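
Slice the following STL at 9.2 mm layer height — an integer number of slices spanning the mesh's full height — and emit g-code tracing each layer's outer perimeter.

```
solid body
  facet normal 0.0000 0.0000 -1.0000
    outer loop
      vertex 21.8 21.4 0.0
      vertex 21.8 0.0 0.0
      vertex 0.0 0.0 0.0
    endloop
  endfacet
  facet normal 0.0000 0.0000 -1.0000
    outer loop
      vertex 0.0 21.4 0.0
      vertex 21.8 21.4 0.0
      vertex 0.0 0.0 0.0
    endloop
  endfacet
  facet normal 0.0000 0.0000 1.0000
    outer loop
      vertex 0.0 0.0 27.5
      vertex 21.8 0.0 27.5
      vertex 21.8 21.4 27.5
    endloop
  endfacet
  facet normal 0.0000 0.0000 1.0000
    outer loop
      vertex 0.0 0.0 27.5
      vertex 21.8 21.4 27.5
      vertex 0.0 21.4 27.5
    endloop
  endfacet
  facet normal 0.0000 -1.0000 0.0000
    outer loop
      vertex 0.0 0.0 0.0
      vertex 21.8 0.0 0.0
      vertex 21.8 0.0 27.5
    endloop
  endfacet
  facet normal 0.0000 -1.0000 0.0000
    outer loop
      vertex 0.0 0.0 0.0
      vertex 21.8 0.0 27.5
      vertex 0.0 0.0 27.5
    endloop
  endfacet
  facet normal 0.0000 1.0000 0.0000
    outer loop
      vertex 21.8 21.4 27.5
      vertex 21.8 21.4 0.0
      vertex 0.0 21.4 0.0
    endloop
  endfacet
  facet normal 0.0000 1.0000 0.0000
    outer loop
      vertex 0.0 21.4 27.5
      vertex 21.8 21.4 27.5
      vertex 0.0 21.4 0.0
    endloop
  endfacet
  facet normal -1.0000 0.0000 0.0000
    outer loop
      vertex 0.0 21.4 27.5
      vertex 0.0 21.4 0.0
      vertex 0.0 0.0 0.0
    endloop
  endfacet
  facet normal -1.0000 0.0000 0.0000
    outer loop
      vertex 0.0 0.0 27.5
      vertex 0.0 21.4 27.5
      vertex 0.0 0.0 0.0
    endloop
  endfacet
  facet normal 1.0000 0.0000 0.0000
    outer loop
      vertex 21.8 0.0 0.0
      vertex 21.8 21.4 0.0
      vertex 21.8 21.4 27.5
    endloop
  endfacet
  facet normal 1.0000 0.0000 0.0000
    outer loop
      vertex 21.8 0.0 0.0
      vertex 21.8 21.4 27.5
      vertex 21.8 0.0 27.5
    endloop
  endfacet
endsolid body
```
; perimeter-only toolpath
G21 ; units = mm
G90 ; absolute positioning
G28 ; home
; layer 1
G0 Z9.2
G0 X0.0 Y0.0
G1 X21.8 Y0.0
G1 X21.8 Y21.4
G1 X0.0 Y21.4
G1 X0.0 Y0.0
; layer 2
G0 Z18.3
G0 X0.0 Y0.0
G1 X21.8 Y0.0
G1 X21.8 Y21.4
G1 X0.0 Y21.4
G1 X0.0 Y0.0
; layer 3
G0 Z27.5
G0 X0.0 Y0.0
G1 X21.8 Y0.0
G1 X21.8 Y21.4
G1 X0.0 Y21.4
G1 X0.0 Y0.0
M2 ; end

The solid is a rectangular box, roughly 21.8 × 21.4 mm footprint and 27.5 mm tall. Slicing at Δz = 9.2 mm — 3 equal slices spanning the solid's height, so layer i sits at z = i·h/3 — gives 3 non-empty perimeters. Each is a 4-segment closed polygon; G0 lifts to the layer z and rapids to the start vertex, then G1 traces the edges.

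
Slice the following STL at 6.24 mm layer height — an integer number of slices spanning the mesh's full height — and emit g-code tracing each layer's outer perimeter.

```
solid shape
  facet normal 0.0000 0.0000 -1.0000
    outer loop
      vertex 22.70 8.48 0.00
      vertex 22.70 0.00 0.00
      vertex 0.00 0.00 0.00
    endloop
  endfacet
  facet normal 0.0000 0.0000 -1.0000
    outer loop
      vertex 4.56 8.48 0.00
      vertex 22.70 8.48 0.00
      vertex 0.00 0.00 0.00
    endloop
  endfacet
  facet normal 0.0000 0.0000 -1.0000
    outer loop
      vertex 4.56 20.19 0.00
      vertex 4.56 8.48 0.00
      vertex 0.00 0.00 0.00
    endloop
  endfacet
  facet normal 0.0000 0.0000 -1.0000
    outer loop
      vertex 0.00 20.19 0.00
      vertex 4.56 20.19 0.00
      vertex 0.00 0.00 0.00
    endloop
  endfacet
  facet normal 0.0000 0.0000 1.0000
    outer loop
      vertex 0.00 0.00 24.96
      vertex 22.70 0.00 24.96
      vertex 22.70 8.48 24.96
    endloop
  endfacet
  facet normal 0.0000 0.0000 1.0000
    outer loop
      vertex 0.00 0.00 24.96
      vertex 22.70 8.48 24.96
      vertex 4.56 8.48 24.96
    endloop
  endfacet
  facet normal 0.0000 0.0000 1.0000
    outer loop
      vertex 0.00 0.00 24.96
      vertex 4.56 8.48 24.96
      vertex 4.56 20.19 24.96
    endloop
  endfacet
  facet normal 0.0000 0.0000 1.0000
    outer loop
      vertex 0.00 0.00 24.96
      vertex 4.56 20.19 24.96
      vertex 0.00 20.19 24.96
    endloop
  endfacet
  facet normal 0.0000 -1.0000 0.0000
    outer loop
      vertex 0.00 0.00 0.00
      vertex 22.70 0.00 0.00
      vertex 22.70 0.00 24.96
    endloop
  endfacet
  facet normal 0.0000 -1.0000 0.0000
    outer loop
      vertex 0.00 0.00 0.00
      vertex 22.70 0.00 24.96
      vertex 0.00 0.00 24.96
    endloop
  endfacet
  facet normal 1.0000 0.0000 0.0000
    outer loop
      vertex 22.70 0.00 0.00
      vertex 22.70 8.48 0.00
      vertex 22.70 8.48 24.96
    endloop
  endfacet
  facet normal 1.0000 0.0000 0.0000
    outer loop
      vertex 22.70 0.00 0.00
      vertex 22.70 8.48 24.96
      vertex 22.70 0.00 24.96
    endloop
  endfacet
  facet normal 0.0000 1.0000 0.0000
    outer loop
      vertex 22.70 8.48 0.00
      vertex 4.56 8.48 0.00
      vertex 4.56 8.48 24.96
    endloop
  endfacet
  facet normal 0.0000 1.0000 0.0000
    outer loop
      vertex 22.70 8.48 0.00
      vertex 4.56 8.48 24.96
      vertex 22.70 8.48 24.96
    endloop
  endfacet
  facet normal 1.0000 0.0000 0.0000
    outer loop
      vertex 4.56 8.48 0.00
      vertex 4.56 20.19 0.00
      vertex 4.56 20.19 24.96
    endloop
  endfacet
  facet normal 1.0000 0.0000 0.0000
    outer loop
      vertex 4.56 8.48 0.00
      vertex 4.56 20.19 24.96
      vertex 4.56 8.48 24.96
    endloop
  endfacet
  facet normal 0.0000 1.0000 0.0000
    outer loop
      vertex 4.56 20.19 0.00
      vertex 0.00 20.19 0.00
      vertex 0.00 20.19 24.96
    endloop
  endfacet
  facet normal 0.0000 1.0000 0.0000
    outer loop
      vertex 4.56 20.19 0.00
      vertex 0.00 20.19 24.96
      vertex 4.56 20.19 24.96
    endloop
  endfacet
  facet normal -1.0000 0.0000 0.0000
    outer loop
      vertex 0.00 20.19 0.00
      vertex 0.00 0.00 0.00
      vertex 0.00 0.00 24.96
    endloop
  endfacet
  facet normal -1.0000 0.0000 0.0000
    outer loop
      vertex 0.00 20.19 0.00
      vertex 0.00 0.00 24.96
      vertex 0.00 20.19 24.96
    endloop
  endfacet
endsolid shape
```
; perimeter-only toolpath
G21 ; units = mm
G90 ; absolute positioning
G28 ; home
; layer 1
G0 Z6.24
G0 X0.00 Y0.00
G1 X22.70 Y0.00
G1 X22.70 Y8.48
G1 X4.56 Y8.48
G1 X4.56 Y20.19
G1 X0.00 Y20.19
G1 X0.00 Y0.00
; layer 2
G0 Z12.48
G0 X0.00 Y0.00
G1 X22.70 Y0.00
G1 X22.70 Y8.48
G1 X4.56 Y8.48
G1 X4.56 Y20.19
G1 X0.00 Y20.19
G1 X0.00 Y0.00
; layer 3
G0 Z18.72
G0 X0.00 Y0.00
G1 X22.70 Y0.00
G1 X22.70 Y8.48
G1 X4.56 Y8.48
G1 X4.56 Y20.19
G1 X0.00 Y20.19
G1 X0.00 Y0.00
; layer 4
G0 Z24.96
G0 X0.00 Y0.00
G1 X22.70 Y0.00
G1 X22.70 Y8.48
G1 X4.56 Y8.48
G1 X4.56 Y20.19
G1 X0.00 Y20.19
G1 X0.00 Y0.00
M2 ; end

The solid is an L-shaped prism: outer 22.7 × 20.2 mm, arm thicknesses ≈ 8.48 mm (horizontal) and 4.56 mm (vertical), extruded 25 mm in z. Slicing at Δz = 6.24 mm — 4 equal slices spanning the solid's height, so layer i sits at z = i·h/4 — gives 4 non-empty perimeters. Each is a 6-segment closed polygon; G0 lifts to the layer z and rapids to the start vertex, then G1 traces the edges.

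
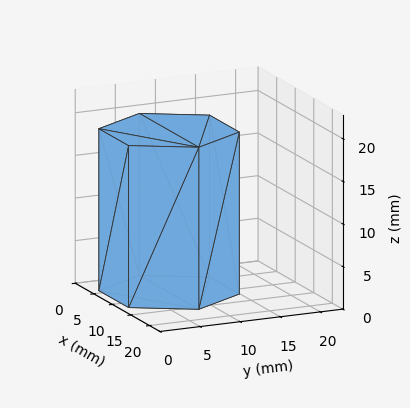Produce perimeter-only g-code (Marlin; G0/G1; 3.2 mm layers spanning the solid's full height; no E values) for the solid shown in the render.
Reading the render: the shape is a regular 6-sided prism (a cylinder approximated with 6 flat sides), circumscribed radius ≈ 8 mm, height ≈ 19 mm (dimensions read to the nearest mm from the axis ticks). For the g-code, the solid's height is divided into equal slices at the stated Δz and each level perimeter traced with G1 moves after a G0 lift.

; perimeter-only toolpath
G21 ; units = mm
G90 ; absolute positioning
G28 ; home
; layer 1
G0 Z3.2
G0 X16.0 Y8.0
G1 X12.0 Y14.9
G1 X4.0 Y14.9
G1 X0.0 Y8.0
G1 X4.0 Y1.1
G1 X12.0 Y1.1
G1 X16.0 Y8.0
; layer 2
G0 Z6.3
G0 X16.0 Y8.0
G1 X12.0 Y14.9
G1 X4.0 Y14.9
G1 X0.0 Y8.0
G1 X4.0 Y1.1
G1 X12.0 Y1.1
G1 X16.0 Y8.0
; layer 3
G0 Z9.5
G0 X16.0 Y8.0
G1 X12.0 Y14.9
G1 X4.0 Y14.9
G1 X0.0 Y8.0
G1 X4.0 Y1.1
G1 X12.0 Y1.1
G1 X16.0 Y8.0
; layer 4
G0 Z12.7
G0 X16.0 Y8.0
G1 X12.0 Y14.9
G1 X4.0 Y14.9
G1 X0.0 Y8.0
G1 X4.0 Y1.1
G1 X12.0 Y1.1
G1 X16.0 Y8.0
; layer 5
G0 Z15.8
G0 X16.0 Y8.0
G1 X12.0 Y14.9
G1 X4.0 Y14.9
G1 X0.0 Y8.0
G1 X4.0 Y1.1
G1 X12.0 Y1.1
G1 X16.0 Y8.0
; layer 6
G0 Z19.0
G0 X16.0 Y8.0
G1 X12.0 Y14.9
G1 X4.0 Y14.9
G1 X0.0 Y8.0
G1 X4.0 Y1.1
G1 X12.0 Y1.1
G1 X16.0 Y8.0
M2 ; end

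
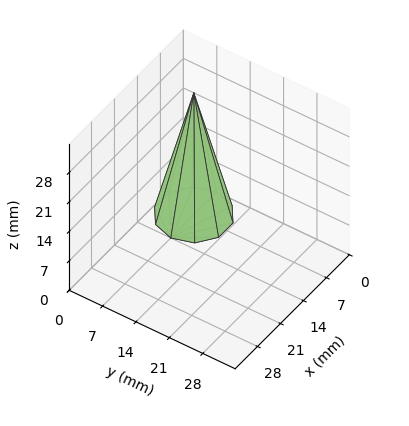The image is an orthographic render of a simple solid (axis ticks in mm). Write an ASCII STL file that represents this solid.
Reading the render: the shape is a regular 10-sided pyramid, base circumscribed radius ≈ 7 mm, apex at z ≈ 29 mm (dimensions read to the nearest mm from the axis ticks). For the STL, each face is triangulated and given an outward normal.

solid part
  facet normal 0.0000 0.0000 -1.0000
    outer loop
      vertex 9.2 13.7 0.0
      vertex 12.7 11.1 0.0
      vertex 14.0 7.0 0.0
    endloop
  endfacet
  facet normal 0.0000 0.0000 -1.0000
    outer loop
      vertex 4.8 13.7 0.0
      vertex 9.2 13.7 0.0
      vertex 14.0 7.0 0.0
    endloop
  endfacet
  facet normal 0.0000 0.0000 -1.0000
    outer loop
      vertex 1.3 11.1 0.0
      vertex 4.8 13.7 0.0
      vertex 14.0 7.0 0.0
    endloop
  endfacet
  facet normal 0.0000 0.0000 -1.0000
    outer loop
      vertex 0.0 7.0 0.0
      vertex 1.3 11.1 0.0
      vertex 14.0 7.0 0.0
    endloop
  endfacet
  facet normal 0.0000 0.0000 -1.0000
    outer loop
      vertex 1.3 2.9 0.0
      vertex 0.0 7.0 0.0
      vertex 14.0 7.0 0.0
    endloop
  endfacet
  facet normal 0.0000 0.0000 -1.0000
    outer loop
      vertex 4.8 0.3 0.0
      vertex 1.3 2.9 0.0
      vertex 14.0 7.0 0.0
    endloop
  endfacet
  facet normal 0.0000 0.0000 -1.0000
    outer loop
      vertex 9.2 0.3 0.0
      vertex 4.8 0.3 0.0
      vertex 14.0 7.0 0.0
    endloop
  endfacet
  facet normal 0.0000 0.0000 -1.0000
    outer loop
      vertex 12.7 2.9 0.0
      vertex 9.2 0.3 0.0
      vertex 14.0 7.0 0.0
    endloop
  endfacet
  facet normal 0.9290 0.2945 0.2242
    outer loop
      vertex 14.0 7.0 0.0
      vertex 12.7 11.1 0.0
      vertex 7.0 7.0 29.0
    endloop
  endfacet
  facet normal 0.5811 0.7822 0.2248
    outer loop
      vertex 12.7 11.1 0.0
      vertex 9.2 13.7 0.0
      vertex 7.0 7.0 29.0
    endloop
  endfacet
  facet normal 0.0000 0.9743 0.2251
    outer loop
      vertex 9.2 13.7 0.0
      vertex 4.8 13.7 0.0
      vertex 7.0 7.0 29.0
    endloop
  endfacet
  facet normal -0.5811 0.7822 0.2248
    outer loop
      vertex 4.8 13.7 0.0
      vertex 1.3 11.1 0.0
      vertex 7.0 7.0 29.0
    endloop
  endfacet
  facet normal -0.9290 0.2945 0.2242
    outer loop
      vertex 1.3 11.1 0.0
      vertex 0.0 7.0 0.0
      vertex 7.0 7.0 29.0
    endloop
  endfacet
  facet normal -0.9290 -0.2945 0.2242
    outer loop
      vertex 0.0 7.0 0.0
      vertex 1.3 2.9 0.0
      vertex 7.0 7.0 29.0
    endloop
  endfacet
  facet normal -0.5811 -0.7822 0.2248
    outer loop
      vertex 1.3 2.9 0.0
      vertex 4.8 0.3 0.0
      vertex 7.0 7.0 29.0
    endloop
  endfacet
  facet normal 0.0000 -0.9743 0.2251
    outer loop
      vertex 4.8 0.3 0.0
      vertex 9.2 0.3 0.0
      vertex 7.0 7.0 29.0
    endloop
  endfacet
  facet normal 0.5811 -0.7822 0.2248
    outer loop
      vertex 9.2 0.3 0.0
      vertex 12.7 2.9 0.0
      vertex 7.0 7.0 29.0
    endloop
  endfacet
  facet normal 0.9290 -0.2945 0.2242
    outer loop
      vertex 12.7 2.9 0.0
      vertex 14.0 7.0 0.0
      vertex 7.0 7.0 29.0
    endloop
  endfacet
endsolid part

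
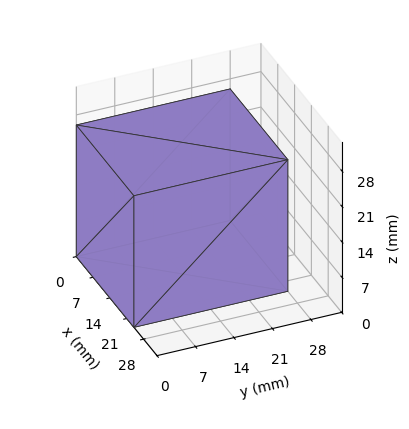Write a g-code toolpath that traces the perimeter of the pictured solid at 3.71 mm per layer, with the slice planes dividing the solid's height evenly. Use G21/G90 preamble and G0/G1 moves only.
Reading the render: the shape is a rectangular box, roughly 24 × 28 mm footprint and 26 mm tall (dimensions read to the nearest mm from the axis ticks). For the g-code, the solid's height is divided into equal slices at the stated Δz and each level perimeter traced with G1 moves after a G0 lift.

; perimeter-only toolpath
G21 ; units = mm
G90 ; absolute positioning
G28 ; home
; layer 1
G0 Z3.71
G0 X0.00 Y0.00
G1 X24.00 Y0.00
G1 X24.00 Y28.00
G1 X0.00 Y28.00
G1 X0.00 Y0.00
; layer 2
G0 Z7.43
G0 X0.00 Y0.00
G1 X24.00 Y0.00
G1 X24.00 Y28.00
G1 X0.00 Y28.00
G1 X0.00 Y0.00
; layer 3
G0 Z11.14
G0 X0.00 Y0.00
G1 X24.00 Y0.00
G1 X24.00 Y28.00
G1 X0.00 Y28.00
G1 X0.00 Y0.00
; layer 4
G0 Z14.86
G0 X0.00 Y0.00
G1 X24.00 Y0.00
G1 X24.00 Y28.00
G1 X0.00 Y28.00
G1 X0.00 Y0.00
; layer 5
G0 Z18.57
G0 X0.00 Y0.00
G1 X24.00 Y0.00
G1 X24.00 Y28.00
G1 X0.00 Y28.00
G1 X0.00 Y0.00
; layer 6
G0 Z22.29
G0 X0.00 Y0.00
G1 X24.00 Y0.00
G1 X24.00 Y28.00
G1 X0.00 Y28.00
G1 X0.00 Y0.00
; layer 7
G0 Z26.00
G0 X0.00 Y0.00
G1 X24.00 Y0.00
G1 X24.00 Y28.00
G1 X0.00 Y28.00
G1 X0.00 Y0.00
M2 ; end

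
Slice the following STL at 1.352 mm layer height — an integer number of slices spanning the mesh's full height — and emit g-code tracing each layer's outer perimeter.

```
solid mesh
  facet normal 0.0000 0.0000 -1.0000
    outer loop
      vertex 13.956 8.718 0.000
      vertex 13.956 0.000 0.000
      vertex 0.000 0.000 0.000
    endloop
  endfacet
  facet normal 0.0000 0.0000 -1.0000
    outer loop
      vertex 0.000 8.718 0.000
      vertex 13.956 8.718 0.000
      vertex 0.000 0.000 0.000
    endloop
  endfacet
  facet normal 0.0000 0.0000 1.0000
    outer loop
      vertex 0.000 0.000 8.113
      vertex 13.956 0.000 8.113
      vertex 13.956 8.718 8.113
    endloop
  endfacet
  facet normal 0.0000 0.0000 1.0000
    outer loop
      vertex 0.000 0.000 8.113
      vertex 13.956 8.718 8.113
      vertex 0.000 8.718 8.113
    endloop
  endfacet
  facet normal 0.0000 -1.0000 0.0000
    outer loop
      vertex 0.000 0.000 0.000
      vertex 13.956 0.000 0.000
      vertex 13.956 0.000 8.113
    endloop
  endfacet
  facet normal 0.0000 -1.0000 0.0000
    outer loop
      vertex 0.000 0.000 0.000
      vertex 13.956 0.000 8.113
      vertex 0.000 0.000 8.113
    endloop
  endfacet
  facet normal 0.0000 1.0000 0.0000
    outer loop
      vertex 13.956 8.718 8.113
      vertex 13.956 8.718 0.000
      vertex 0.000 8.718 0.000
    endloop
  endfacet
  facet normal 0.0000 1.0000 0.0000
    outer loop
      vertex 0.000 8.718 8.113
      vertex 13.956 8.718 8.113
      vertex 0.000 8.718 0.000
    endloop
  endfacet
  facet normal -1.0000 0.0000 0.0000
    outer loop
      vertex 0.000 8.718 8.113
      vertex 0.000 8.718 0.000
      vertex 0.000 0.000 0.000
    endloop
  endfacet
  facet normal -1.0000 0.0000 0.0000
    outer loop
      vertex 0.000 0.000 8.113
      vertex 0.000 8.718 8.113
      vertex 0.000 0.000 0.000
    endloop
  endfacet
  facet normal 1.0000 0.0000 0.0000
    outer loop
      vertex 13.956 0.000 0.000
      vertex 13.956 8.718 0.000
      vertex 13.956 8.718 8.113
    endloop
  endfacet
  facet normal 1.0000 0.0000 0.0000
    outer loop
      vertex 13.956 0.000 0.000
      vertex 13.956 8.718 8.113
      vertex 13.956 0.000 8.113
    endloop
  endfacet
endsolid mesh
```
; perimeter-only toolpath
G21 ; units = mm
G90 ; absolute positioning
G28 ; home
; layer 1
G0 Z1.352
G0 X0.000 Y0.000
G1 X13.956 Y0.000
G1 X13.956 Y8.718
G1 X0.000 Y8.718
G1 X0.000 Y0.000
; layer 2
G0 Z2.704
G0 X0.000 Y0.000
G1 X13.956 Y0.000
G1 X13.956 Y8.718
G1 X0.000 Y8.718
G1 X0.000 Y0.000
; layer 3
G0 Z4.056
G0 X0.000 Y0.000
G1 X13.956 Y0.000
G1 X13.956 Y8.718
G1 X0.000 Y8.718
G1 X0.000 Y0.000
; layer 4
G0 Z5.409
G0 X0.000 Y0.000
G1 X13.956 Y0.000
G1 X13.956 Y8.718
G1 X0.000 Y8.718
G1 X0.000 Y0.000
; layer 5
G0 Z6.761
G0 X0.000 Y0.000
G1 X13.956 Y0.000
G1 X13.956 Y8.718
G1 X0.000 Y8.718
G1 X0.000 Y0.000
; layer 6
G0 Z8.113
G0 X0.000 Y0.000
G1 X13.956 Y0.000
G1 X13.956 Y8.718
G1 X0.000 Y8.718
G1 X0.000 Y0.000
M2 ; end

The solid is a rectangular box, roughly 14 × 8.72 mm footprint and 8.11 mm tall. Slicing at Δz = 1.352 mm — 6 equal slices spanning the solid's height, so layer i sits at z = i·h/6 — gives 6 non-empty perimeters. Each is a 4-segment closed polygon; G0 lifts to the layer z and rapids to the start vertex, then G1 traces the edges.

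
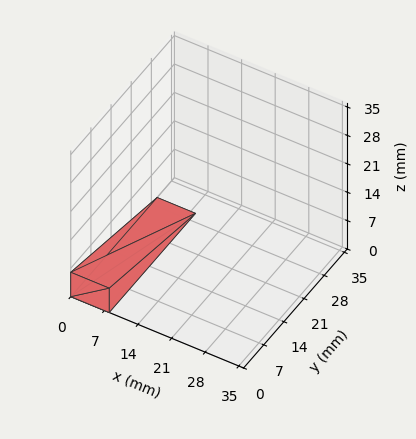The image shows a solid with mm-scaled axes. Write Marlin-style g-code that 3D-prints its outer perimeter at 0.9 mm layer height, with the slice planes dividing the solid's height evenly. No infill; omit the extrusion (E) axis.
Reading the render: the shape is a wedge (ramp): 8 × 30 mm base, rising to 6 mm along the y=0 edge and sloping linearly to z=0 at y=30 (dimensions read to the nearest mm from the axis ticks). For the g-code, the solid's height is divided into equal slices at the stated Δz and each level perimeter traced with G1 moves after a G0 lift.

; perimeter-only toolpath
G21 ; units = mm
G90 ; absolute positioning
G28 ; home
; layer 1
G0 Z0.9
G0 X0.0 Y0.0
G1 X8.0 Y0.0
G1 X8.0 Y25.7
G1 X0.0 Y25.7
G1 X0.0 Y0.0
; layer 2
G0 Z1.7
G0 X0.0 Y0.0
G1 X8.0 Y0.0
G1 X8.0 Y21.4
G1 X0.0 Y21.4
G1 X0.0 Y0.0
; layer 3
G0 Z2.6
G0 X0.0 Y0.0
G1 X8.0 Y0.0
G1 X8.0 Y17.1
G1 X0.0 Y17.1
G1 X0.0 Y0.0
; layer 4
G0 Z3.4
G0 X0.0 Y0.0
G1 X8.0 Y0.0
G1 X8.0 Y12.9
G1 X0.0 Y12.9
G1 X0.0 Y0.0
; layer 5
G0 Z4.3
G0 X0.0 Y0.0
G1 X8.0 Y0.0
G1 X8.0 Y8.6
G1 X0.0 Y8.6
G1 X0.0 Y0.0
; layer 6
G0 Z5.1
G0 X0.0 Y0.0
G1 X8.0 Y0.0
G1 X8.0 Y4.3
G1 X0.0 Y4.3
G1 X0.0 Y0.0
M2 ; end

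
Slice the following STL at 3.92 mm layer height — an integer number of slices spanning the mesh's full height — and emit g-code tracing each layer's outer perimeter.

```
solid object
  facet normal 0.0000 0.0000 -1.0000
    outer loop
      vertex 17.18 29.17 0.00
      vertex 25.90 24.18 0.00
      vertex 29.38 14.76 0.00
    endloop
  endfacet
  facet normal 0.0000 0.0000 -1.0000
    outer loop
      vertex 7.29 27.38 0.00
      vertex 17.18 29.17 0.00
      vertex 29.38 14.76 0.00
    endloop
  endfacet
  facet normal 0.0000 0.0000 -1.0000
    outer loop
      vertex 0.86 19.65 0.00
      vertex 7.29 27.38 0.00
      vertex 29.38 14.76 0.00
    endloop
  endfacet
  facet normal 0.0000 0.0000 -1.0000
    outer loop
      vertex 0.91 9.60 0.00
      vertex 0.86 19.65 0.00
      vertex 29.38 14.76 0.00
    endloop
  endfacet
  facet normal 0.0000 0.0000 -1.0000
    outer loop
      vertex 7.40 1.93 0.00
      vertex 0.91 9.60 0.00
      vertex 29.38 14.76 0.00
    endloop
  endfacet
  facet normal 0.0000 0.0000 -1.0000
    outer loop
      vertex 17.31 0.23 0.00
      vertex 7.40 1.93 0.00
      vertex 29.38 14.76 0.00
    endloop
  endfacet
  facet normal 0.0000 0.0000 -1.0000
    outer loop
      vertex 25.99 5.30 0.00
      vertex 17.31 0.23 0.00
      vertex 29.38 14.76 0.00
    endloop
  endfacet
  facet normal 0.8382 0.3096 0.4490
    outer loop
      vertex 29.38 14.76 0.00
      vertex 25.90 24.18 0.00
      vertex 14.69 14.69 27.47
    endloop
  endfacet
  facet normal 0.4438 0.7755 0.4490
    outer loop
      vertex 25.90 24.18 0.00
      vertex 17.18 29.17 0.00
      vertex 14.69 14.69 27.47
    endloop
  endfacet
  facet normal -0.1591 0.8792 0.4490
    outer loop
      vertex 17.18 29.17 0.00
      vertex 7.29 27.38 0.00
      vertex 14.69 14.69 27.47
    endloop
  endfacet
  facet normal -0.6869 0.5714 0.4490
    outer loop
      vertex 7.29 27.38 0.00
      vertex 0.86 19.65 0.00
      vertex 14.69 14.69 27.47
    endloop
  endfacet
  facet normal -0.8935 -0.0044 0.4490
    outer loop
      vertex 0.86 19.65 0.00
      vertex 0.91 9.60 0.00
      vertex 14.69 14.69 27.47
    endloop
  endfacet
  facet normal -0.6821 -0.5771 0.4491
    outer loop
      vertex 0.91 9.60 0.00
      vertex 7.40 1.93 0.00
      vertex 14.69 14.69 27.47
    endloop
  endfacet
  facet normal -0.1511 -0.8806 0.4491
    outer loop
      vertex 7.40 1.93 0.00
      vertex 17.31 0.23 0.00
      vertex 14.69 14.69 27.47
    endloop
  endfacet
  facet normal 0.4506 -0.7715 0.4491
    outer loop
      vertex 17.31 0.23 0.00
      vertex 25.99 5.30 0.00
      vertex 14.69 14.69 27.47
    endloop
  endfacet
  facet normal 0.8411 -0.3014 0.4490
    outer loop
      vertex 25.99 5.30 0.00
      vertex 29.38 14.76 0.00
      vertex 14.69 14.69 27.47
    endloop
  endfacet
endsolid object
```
; perimeter-only toolpath
G21 ; units = mm
G90 ; absolute positioning
G28 ; home
; layer 1
G0 Z3.92
G0 X27.28 Y14.75
G1 X24.30 Y22.82
G1 X16.82 Y27.10
G1 X8.35 Y25.57
G1 X2.84 Y18.94
G1 X2.88 Y10.33
G1 X8.44 Y3.75
G1 X16.94 Y2.30
G1 X24.38 Y6.64
G1 X27.28 Y14.75
; layer 2
G0 Z7.85
G0 X25.18 Y14.74
G1 X22.70 Y21.47
G1 X16.47 Y25.03
G1 X9.40 Y23.75
G1 X4.81 Y18.23
G1 X4.85 Y11.05
G1 X9.48 Y5.58
G1 X16.56 Y4.36
G1 X22.76 Y7.98
G1 X25.18 Y14.74
; layer 3
G0 Z11.77
G0 X23.08 Y14.73
G1 X21.10 Y20.11
G1 X16.11 Y22.96
G1 X10.46 Y21.94
G1 X6.79 Y17.52
G1 X6.82 Y11.78
G1 X10.52 Y7.40
G1 X16.19 Y6.43
G1 X21.15 Y9.32
G1 X23.08 Y14.73
; layer 4
G0 Z15.70
G0 X20.99 Y14.72
G1 X19.49 Y18.76
G1 X15.76 Y20.90
G1 X11.52 Y20.13
G1 X8.76 Y16.82
G1 X8.78 Y12.51
G1 X11.57 Y9.22
G1 X15.81 Y8.49
G1 X19.53 Y10.67
G1 X20.99 Y14.72
; layer 5
G0 Z19.62
G0 X18.89 Y14.71
G1 X17.89 Y17.40
G1 X15.40 Y18.83
G1 X12.58 Y18.32
G1 X10.74 Y16.11
G1 X10.75 Y13.24
G1 X12.61 Y11.04
G1 X15.44 Y10.56
G1 X17.92 Y12.01
G1 X18.89 Y14.71
; layer 6
G0 Z23.55
G0 X16.79 Y14.70
G1 X16.29 Y16.05
G1 X15.05 Y16.76
G1 X13.63 Y16.50
G1 X12.71 Y15.40
G1 X12.72 Y13.96
G1 X13.65 Y12.87
G1 X15.06 Y12.62
G1 X16.30 Y13.35
G1 X16.79 Y14.70
M2 ; end

The solid is a regular 9-sided pyramid, base circumscribed radius ≈ 14.7 mm, apex at z ≈ 27.5 mm. Slicing at Δz = 3.92 mm — 7 equal slices spanning the solid's height, so layer i sits at z = i·h/7 — gives 6 non-empty perimeters. Each is a 9-segment closed polygon; G0 lifts to the layer z and rapids to the start vertex, then G1 traces the edges. The cross-section shrinks linearly with z (the slice at the apex is degenerate and omitted).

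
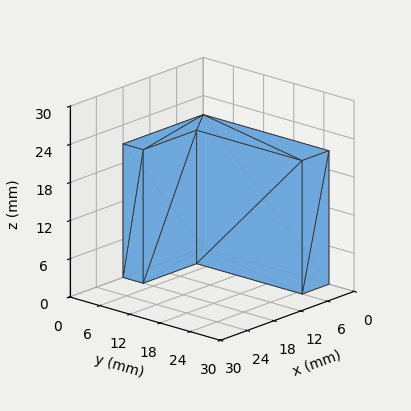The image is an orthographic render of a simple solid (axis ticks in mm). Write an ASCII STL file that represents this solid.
Reading the render: the shape is an L-shaped prism: outer 18 × 25 mm, arm thicknesses ≈ 4 mm (horizontal) and 6 mm (vertical), extruded 21 mm in z (dimensions read to the nearest mm from the axis ticks). For the STL, each face is triangulated and given an outward normal.

solid part
  facet normal 0.0000 0.0000 -1.0000
    outer loop
      vertex 18.0 4.0 0.0
      vertex 18.0 0.0 0.0
      vertex 0.0 0.0 0.0
    endloop
  endfacet
  facet normal 0.0000 0.0000 -1.0000
    outer loop
      vertex 6.0 4.0 0.0
      vertex 18.0 4.0 0.0
      vertex 0.0 0.0 0.0
    endloop
  endfacet
  facet normal 0.0000 0.0000 -1.0000
    outer loop
      vertex 6.0 25.0 0.0
      vertex 6.0 4.0 0.0
      vertex 0.0 0.0 0.0
    endloop
  endfacet
  facet normal 0.0000 0.0000 -1.0000
    outer loop
      vertex 0.0 25.0 0.0
      vertex 6.0 25.0 0.0
      vertex 0.0 0.0 0.0
    endloop
  endfacet
  facet normal 0.0000 0.0000 1.0000
    outer loop
      vertex 0.0 0.0 21.0
      vertex 18.0 0.0 21.0
      vertex 18.0 4.0 21.0
    endloop
  endfacet
  facet normal 0.0000 0.0000 1.0000
    outer loop
      vertex 0.0 0.0 21.0
      vertex 18.0 4.0 21.0
      vertex 6.0 4.0 21.0
    endloop
  endfacet
  facet normal 0.0000 0.0000 1.0000
    outer loop
      vertex 0.0 0.0 21.0
      vertex 6.0 4.0 21.0
      vertex 6.0 25.0 21.0
    endloop
  endfacet
  facet normal 0.0000 0.0000 1.0000
    outer loop
      vertex 0.0 0.0 21.0
      vertex 6.0 25.0 21.0
      vertex 0.0 25.0 21.0
    endloop
  endfacet
  facet normal 0.0000 -1.0000 0.0000
    outer loop
      vertex 0.0 0.0 0.0
      vertex 18.0 0.0 0.0
      vertex 18.0 0.0 21.0
    endloop
  endfacet
  facet normal 0.0000 -1.0000 0.0000
    outer loop
      vertex 0.0 0.0 0.0
      vertex 18.0 0.0 21.0
      vertex 0.0 0.0 21.0
    endloop
  endfacet
  facet normal 1.0000 0.0000 0.0000
    outer loop
      vertex 18.0 0.0 0.0
      vertex 18.0 4.0 0.0
      vertex 18.0 4.0 21.0
    endloop
  endfacet
  facet normal 1.0000 0.0000 0.0000
    outer loop
      vertex 18.0 0.0 0.0
      vertex 18.0 4.0 21.0
      vertex 18.0 0.0 21.0
    endloop
  endfacet
  facet normal 0.0000 1.0000 0.0000
    outer loop
      vertex 18.0 4.0 0.0
      vertex 6.0 4.0 0.0
      vertex 6.0 4.0 21.0
    endloop
  endfacet
  facet normal 0.0000 1.0000 0.0000
    outer loop
      vertex 18.0 4.0 0.0
      vertex 6.0 4.0 21.0
      vertex 18.0 4.0 21.0
    endloop
  endfacet
  facet normal 1.0000 0.0000 0.0000
    outer loop
      vertex 6.0 4.0 0.0
      vertex 6.0 25.0 0.0
      vertex 6.0 25.0 21.0
    endloop
  endfacet
  facet normal 1.0000 0.0000 0.0000
    outer loop
      vertex 6.0 4.0 0.0
      vertex 6.0 25.0 21.0
      vertex 6.0 4.0 21.0
    endloop
  endfacet
  facet normal 0.0000 1.0000 0.0000
    outer loop
      vertex 6.0 25.0 0.0
      vertex 0.0 25.0 0.0
      vertex 0.0 25.0 21.0
    endloop
  endfacet
  facet normal 0.0000 1.0000 0.0000
    outer loop
      vertex 6.0 25.0 0.0
      vertex 0.0 25.0 21.0
      vertex 6.0 25.0 21.0
    endloop
  endfacet
  facet normal -1.0000 0.0000 0.0000
    outer loop
      vertex 0.0 25.0 0.0
      vertex 0.0 0.0 0.0
      vertex 0.0 0.0 21.0
    endloop
  endfacet
  facet normal -1.0000 0.0000 0.0000
    outer loop
      vertex 0.0 25.0 0.0
      vertex 0.0 0.0 21.0
      vertex 0.0 25.0 21.0
    endloop
  endfacet
endsolid part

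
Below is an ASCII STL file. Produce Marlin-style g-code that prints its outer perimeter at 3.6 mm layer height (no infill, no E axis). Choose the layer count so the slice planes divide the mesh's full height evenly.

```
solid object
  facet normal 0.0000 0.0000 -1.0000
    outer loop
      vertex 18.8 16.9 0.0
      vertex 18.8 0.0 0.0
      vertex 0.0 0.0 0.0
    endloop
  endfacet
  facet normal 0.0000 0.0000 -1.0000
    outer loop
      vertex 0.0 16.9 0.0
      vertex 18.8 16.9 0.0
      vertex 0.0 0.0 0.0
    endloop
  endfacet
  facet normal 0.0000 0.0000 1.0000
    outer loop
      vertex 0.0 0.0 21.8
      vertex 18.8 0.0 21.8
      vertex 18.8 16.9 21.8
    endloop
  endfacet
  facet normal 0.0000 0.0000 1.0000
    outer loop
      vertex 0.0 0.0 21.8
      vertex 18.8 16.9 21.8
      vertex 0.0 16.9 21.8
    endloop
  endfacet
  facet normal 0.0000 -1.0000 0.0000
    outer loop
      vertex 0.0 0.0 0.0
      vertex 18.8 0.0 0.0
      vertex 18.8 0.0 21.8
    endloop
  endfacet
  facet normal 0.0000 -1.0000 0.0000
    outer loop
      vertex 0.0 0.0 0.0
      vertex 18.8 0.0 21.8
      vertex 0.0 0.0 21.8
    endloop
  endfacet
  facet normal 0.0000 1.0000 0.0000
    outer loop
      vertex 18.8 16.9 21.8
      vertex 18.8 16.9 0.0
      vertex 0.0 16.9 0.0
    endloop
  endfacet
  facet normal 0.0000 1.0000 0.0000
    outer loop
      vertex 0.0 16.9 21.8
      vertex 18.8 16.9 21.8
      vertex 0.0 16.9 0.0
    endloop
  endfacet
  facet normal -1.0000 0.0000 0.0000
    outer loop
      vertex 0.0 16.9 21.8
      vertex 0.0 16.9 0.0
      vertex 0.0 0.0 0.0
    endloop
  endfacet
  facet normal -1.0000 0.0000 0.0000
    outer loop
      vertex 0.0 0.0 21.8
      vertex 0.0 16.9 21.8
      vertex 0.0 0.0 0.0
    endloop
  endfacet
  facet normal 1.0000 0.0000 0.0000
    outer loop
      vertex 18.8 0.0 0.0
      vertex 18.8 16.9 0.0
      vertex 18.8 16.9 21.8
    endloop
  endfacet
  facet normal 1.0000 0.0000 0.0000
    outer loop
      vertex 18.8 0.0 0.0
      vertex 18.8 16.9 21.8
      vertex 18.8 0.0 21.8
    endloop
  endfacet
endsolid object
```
; perimeter-only toolpath
G21 ; units = mm
G90 ; absolute positioning
G28 ; home
; layer 1
G0 Z3.6
G0 X0.0 Y0.0
G1 X18.8 Y0.0
G1 X18.8 Y16.9
G1 X0.0 Y16.9
G1 X0.0 Y0.0
; layer 2
G0 Z7.3
G0 X0.0 Y0.0
G1 X18.8 Y0.0
G1 X18.8 Y16.9
G1 X0.0 Y16.9
G1 X0.0 Y0.0
; layer 3
G0 Z10.9
G0 X0.0 Y0.0
G1 X18.8 Y0.0
G1 X18.8 Y16.9
G1 X0.0 Y16.9
G1 X0.0 Y0.0
; layer 4
G0 Z14.5
G0 X0.0 Y0.0
G1 X18.8 Y0.0
G1 X18.8 Y16.9
G1 X0.0 Y16.9
G1 X0.0 Y0.0
; layer 5
G0 Z18.2
G0 X0.0 Y0.0
G1 X18.8 Y0.0
G1 X18.8 Y16.9
G1 X0.0 Y16.9
G1 X0.0 Y0.0
; layer 6
G0 Z21.8
G0 X0.0 Y0.0
G1 X18.8 Y0.0
G1 X18.8 Y16.9
G1 X0.0 Y16.9
G1 X0.0 Y0.0
M2 ; end

The solid is a rectangular box, roughly 18.8 × 16.9 mm footprint and 21.8 mm tall. Slicing at Δz = 3.6 mm — 6 equal slices spanning the solid's height, so layer i sits at z = i·h/6 — gives 6 non-empty perimeters. Each is a 4-segment closed polygon; G0 lifts to the layer z and rapids to the start vertex, then G1 traces the edges.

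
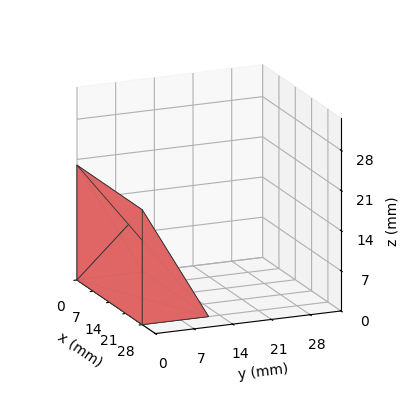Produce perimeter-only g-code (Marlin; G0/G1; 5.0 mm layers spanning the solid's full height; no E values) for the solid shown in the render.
Reading the render: the shape is a wedge (ramp): 28 × 12 mm base, rising to 20 mm along the y=0 edge and sloping linearly to z=0 at y=12 (dimensions read to the nearest mm from the axis ticks). For the g-code, the solid's height is divided into equal slices at the stated Δz and each level perimeter traced with G1 moves after a G0 lift.

; perimeter-only toolpath
G21 ; units = mm
G90 ; absolute positioning
G28 ; home
; layer 1
G0 Z5.0
G0 X0.0 Y0.0
G1 X28.0 Y0.0
G1 X28.0 Y9.0
G1 X0.0 Y9.0
G1 X0.0 Y0.0
; layer 2
G0 Z10.0
G0 X0.0 Y0.0
G1 X28.0 Y0.0
G1 X28.0 Y6.0
G1 X0.0 Y6.0
G1 X0.0 Y0.0
; layer 3
G0 Z15.0
G0 X0.0 Y0.0
G1 X28.0 Y0.0
G1 X28.0 Y3.0
G1 X0.0 Y3.0
G1 X0.0 Y0.0
M2 ; end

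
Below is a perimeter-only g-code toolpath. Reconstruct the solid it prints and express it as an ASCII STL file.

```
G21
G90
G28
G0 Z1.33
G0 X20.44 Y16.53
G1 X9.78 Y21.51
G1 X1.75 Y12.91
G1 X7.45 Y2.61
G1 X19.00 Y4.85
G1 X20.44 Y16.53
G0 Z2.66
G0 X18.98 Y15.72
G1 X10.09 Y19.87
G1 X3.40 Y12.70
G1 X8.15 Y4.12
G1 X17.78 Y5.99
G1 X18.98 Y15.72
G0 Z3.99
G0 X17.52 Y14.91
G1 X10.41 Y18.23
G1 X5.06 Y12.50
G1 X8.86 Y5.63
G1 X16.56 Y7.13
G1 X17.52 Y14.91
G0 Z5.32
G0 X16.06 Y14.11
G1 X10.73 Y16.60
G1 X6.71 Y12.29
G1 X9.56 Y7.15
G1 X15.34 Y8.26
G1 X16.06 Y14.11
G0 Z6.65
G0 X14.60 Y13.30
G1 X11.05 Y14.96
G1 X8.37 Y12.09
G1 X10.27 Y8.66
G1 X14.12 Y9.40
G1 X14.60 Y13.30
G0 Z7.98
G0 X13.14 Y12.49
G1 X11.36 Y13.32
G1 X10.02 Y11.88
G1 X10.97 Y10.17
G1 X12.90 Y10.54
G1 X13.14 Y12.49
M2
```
solid part
  facet normal 0.0000 0.0000 -1.0000
    outer loop
      vertex 0.09 13.11 0.00
      vertex 9.46 23.15 0.00
      vertex 21.90 17.34 0.00
    endloop
  endfacet
  facet normal 0.0000 0.0000 -1.0000
    outer loop
      vertex 6.74 1.10 0.00
      vertex 0.09 13.11 0.00
      vertex 21.90 17.34 0.00
    endloop
  endfacet
  facet normal 0.0000 0.0000 -1.0000
    outer loop
      vertex 20.22 3.71 0.00
      vertex 6.74 1.10 0.00
      vertex 21.90 17.34 0.00
    endloop
  endfacet
  facet normal 0.2969 0.6358 0.7125
    outer loop
      vertex 21.90 17.34 0.00
      vertex 9.46 23.15 0.00
      vertex 11.68 11.68 9.31
    endloop
  endfacet
  facet normal -0.5131 0.4789 0.7123
    outer loop
      vertex 9.46 23.15 0.00
      vertex 0.09 13.11 0.00
      vertex 11.68 11.68 9.31
    endloop
  endfacet
  facet normal -0.6141 -0.3400 0.7122
    outer loop
      vertex 0.09 13.11 0.00
      vertex 6.74 1.10 0.00
      vertex 11.68 11.68 9.31
    endloop
  endfacet
  facet normal 0.1334 -0.6891 0.7123
    outer loop
      vertex 6.74 1.10 0.00
      vertex 20.22 3.71 0.00
      vertex 11.68 11.68 9.31
    endloop
  endfacet
  facet normal 0.6965 -0.0858 0.7124
    outer loop
      vertex 20.22 3.71 0.00
      vertex 21.90 17.34 0.00
      vertex 11.68 11.68 9.31
    endloop
  endfacet
endsolid part

The G0 Z moves step by Δz≈1.33 mm. The G1 loops shrink linearly with z, so the solid tapers from its base footprint up to z≈9.31. Closing with a flat bottom cap and the tapered top and triangulating gives 8 facets — a regular 5-sided pyramid, base circumscribed radius ≈ 11.7 mm, apex at z ≈ 9.31 mm.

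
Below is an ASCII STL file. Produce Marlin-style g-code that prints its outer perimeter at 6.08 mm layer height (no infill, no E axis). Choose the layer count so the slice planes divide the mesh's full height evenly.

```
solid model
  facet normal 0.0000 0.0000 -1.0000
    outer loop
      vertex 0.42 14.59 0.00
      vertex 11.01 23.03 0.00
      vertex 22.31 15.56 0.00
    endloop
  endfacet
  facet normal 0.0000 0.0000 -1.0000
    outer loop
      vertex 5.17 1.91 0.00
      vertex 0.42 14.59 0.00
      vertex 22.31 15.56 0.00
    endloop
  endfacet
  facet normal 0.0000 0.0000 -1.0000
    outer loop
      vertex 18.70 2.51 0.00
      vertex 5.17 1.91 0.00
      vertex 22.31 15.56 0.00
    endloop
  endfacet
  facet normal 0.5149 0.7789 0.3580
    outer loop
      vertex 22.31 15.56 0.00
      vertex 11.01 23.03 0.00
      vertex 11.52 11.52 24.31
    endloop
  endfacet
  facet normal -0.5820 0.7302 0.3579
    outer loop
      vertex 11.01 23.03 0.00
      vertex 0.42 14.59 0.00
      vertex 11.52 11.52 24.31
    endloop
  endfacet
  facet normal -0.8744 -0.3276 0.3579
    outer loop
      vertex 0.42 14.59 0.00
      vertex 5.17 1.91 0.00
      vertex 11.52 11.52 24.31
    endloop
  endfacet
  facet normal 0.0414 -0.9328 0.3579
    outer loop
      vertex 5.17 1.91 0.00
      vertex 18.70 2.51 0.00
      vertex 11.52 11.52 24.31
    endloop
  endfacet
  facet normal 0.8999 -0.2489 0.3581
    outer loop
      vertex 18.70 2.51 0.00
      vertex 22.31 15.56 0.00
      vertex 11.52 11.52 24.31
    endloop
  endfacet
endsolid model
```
; perimeter-only toolpath
G21 ; units = mm
G90 ; absolute positioning
G28 ; home
; layer 1
G0 Z6.08
G0 X19.61 Y14.55
G1 X11.14 Y20.15
G1 X3.19 Y13.82
G1 X6.76 Y4.31
G1 X16.90 Y4.76
G1 X19.61 Y14.55
; layer 2
G0 Z12.15
G0 X16.91 Y13.54
G1 X11.27 Y17.27
G1 X5.97 Y13.05
G1 X8.34 Y6.71
G1 X15.11 Y7.01
G1 X16.91 Y13.54
; layer 3
G0 Z18.23
G0 X14.22 Y12.53
G1 X11.39 Y14.40
G1 X8.75 Y12.29
G1 X9.93 Y9.12
G1 X13.32 Y9.27
G1 X14.22 Y12.53
M2 ; end

The solid is a regular 5-sided pyramid, base circumscribed radius ≈ 11.5 mm, apex at z ≈ 24.3 mm. Slicing at Δz = 6.08 mm — 4 equal slices spanning the solid's height, so layer i sits at z = i·h/4 — gives 3 non-empty perimeters. Each is a 5-segment closed polygon; G0 lifts to the layer z and rapids to the start vertex, then G1 traces the edges. The cross-section shrinks linearly with z (the slice at the apex is degenerate and omitted).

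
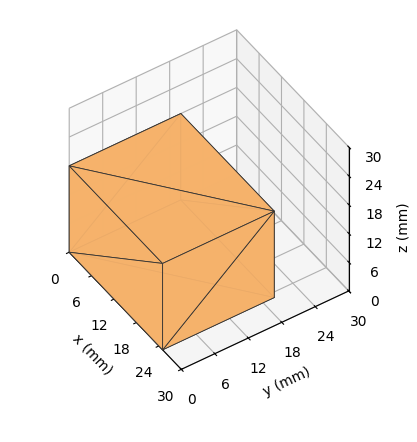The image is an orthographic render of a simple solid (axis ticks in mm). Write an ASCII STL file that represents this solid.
Reading the render: the shape is a rectangular box, roughly 25 × 20 mm footprint and 18 mm tall (dimensions read to the nearest mm from the axis ticks). For the STL, each face is triangulated and given an outward normal.

solid part
  facet normal 0.0000 0.0000 -1.0000
    outer loop
      vertex 25.0 20.0 0.0
      vertex 25.0 0.0 0.0
      vertex 0.0 0.0 0.0
    endloop
  endfacet
  facet normal 0.0000 0.0000 -1.0000
    outer loop
      vertex 0.0 20.0 0.0
      vertex 25.0 20.0 0.0
      vertex 0.0 0.0 0.0
    endloop
  endfacet
  facet normal 0.0000 0.0000 1.0000
    outer loop
      vertex 0.0 0.0 18.0
      vertex 25.0 0.0 18.0
      vertex 25.0 20.0 18.0
    endloop
  endfacet
  facet normal 0.0000 0.0000 1.0000
    outer loop
      vertex 0.0 0.0 18.0
      vertex 25.0 20.0 18.0
      vertex 0.0 20.0 18.0
    endloop
  endfacet
  facet normal 0.0000 -1.0000 0.0000
    outer loop
      vertex 0.0 0.0 0.0
      vertex 25.0 0.0 0.0
      vertex 25.0 0.0 18.0
    endloop
  endfacet
  facet normal 0.0000 -1.0000 0.0000
    outer loop
      vertex 0.0 0.0 0.0
      vertex 25.0 0.0 18.0
      vertex 0.0 0.0 18.0
    endloop
  endfacet
  facet normal 0.0000 1.0000 0.0000
    outer loop
      vertex 25.0 20.0 18.0
      vertex 25.0 20.0 0.0
      vertex 0.0 20.0 0.0
    endloop
  endfacet
  facet normal 0.0000 1.0000 0.0000
    outer loop
      vertex 0.0 20.0 18.0
      vertex 25.0 20.0 18.0
      vertex 0.0 20.0 0.0
    endloop
  endfacet
  facet normal -1.0000 0.0000 0.0000
    outer loop
      vertex 0.0 20.0 18.0
      vertex 0.0 20.0 0.0
      vertex 0.0 0.0 0.0
    endloop
  endfacet
  facet normal -1.0000 0.0000 0.0000
    outer loop
      vertex 0.0 0.0 18.0
      vertex 0.0 20.0 18.0
      vertex 0.0 0.0 0.0
    endloop
  endfacet
  facet normal 1.0000 0.0000 0.0000
    outer loop
      vertex 25.0 0.0 0.0
      vertex 25.0 20.0 0.0
      vertex 25.0 20.0 18.0
    endloop
  endfacet
  facet normal 1.0000 0.0000 0.0000
    outer loop
      vertex 25.0 0.0 0.0
      vertex 25.0 20.0 18.0
      vertex 25.0 0.0 18.0
    endloop
  endfacet
endsolid part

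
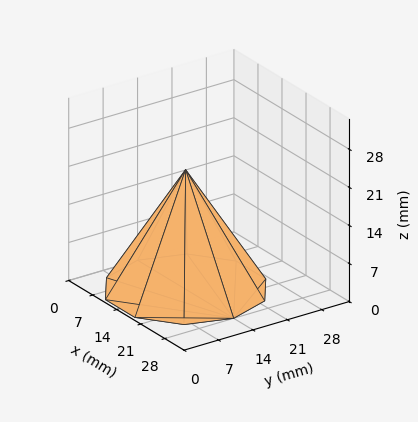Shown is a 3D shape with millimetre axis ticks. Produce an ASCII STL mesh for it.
Reading the render: the shape is a regular 10-sided pyramid, base circumscribed radius ≈ 14 mm, apex at z ≈ 22 mm (dimensions read to the nearest mm from the axis ticks). For the STL, each face is triangulated and given an outward normal.

solid part
  facet normal 0.0000 0.0000 -1.0000
    outer loop
      vertex 18.3 27.3 0.0
      vertex 25.3 22.2 0.0
      vertex 28.0 14.0 0.0
    endloop
  endfacet
  facet normal 0.0000 0.0000 -1.0000
    outer loop
      vertex 9.7 27.3 0.0
      vertex 18.3 27.3 0.0
      vertex 28.0 14.0 0.0
    endloop
  endfacet
  facet normal 0.0000 0.0000 -1.0000
    outer loop
      vertex 2.7 22.2 0.0
      vertex 9.7 27.3 0.0
      vertex 28.0 14.0 0.0
    endloop
  endfacet
  facet normal 0.0000 0.0000 -1.0000
    outer loop
      vertex 0.0 14.0 0.0
      vertex 2.7 22.2 0.0
      vertex 28.0 14.0 0.0
    endloop
  endfacet
  facet normal 0.0000 0.0000 -1.0000
    outer loop
      vertex 2.7 5.8 0.0
      vertex 0.0 14.0 0.0
      vertex 28.0 14.0 0.0
    endloop
  endfacet
  facet normal 0.0000 0.0000 -1.0000
    outer loop
      vertex 9.7 0.7 0.0
      vertex 2.7 5.8 0.0
      vertex 28.0 14.0 0.0
    endloop
  endfacet
  facet normal 0.0000 0.0000 -1.0000
    outer loop
      vertex 18.3 0.7 0.0
      vertex 9.7 0.7 0.0
      vertex 28.0 14.0 0.0
    endloop
  endfacet
  facet normal 0.0000 0.0000 -1.0000
    outer loop
      vertex 25.3 5.8 0.0
      vertex 18.3 0.7 0.0
      vertex 28.0 14.0 0.0
    endloop
  endfacet
  facet normal 0.8129 0.2677 0.5173
    outer loop
      vertex 28.0 14.0 0.0
      vertex 25.3 22.2 0.0
      vertex 14.0 14.0 22.0
    endloop
  endfacet
  facet normal 0.5041 0.6919 0.5168
    outer loop
      vertex 25.3 22.2 0.0
      vertex 18.3 27.3 0.0
      vertex 14.0 14.0 22.0
    endloop
  endfacet
  facet normal 0.0000 0.8558 0.5174
    outer loop
      vertex 18.3 27.3 0.0
      vertex 9.7 27.3 0.0
      vertex 14.0 14.0 22.0
    endloop
  endfacet
  facet normal -0.5041 0.6919 0.5168
    outer loop
      vertex 9.7 27.3 0.0
      vertex 2.7 22.2 0.0
      vertex 14.0 14.0 22.0
    endloop
  endfacet
  facet normal -0.8129 0.2677 0.5173
    outer loop
      vertex 2.7 22.2 0.0
      vertex 0.0 14.0 0.0
      vertex 14.0 14.0 22.0
    endloop
  endfacet
  facet normal -0.8129 -0.2677 0.5173
    outer loop
      vertex 0.0 14.0 0.0
      vertex 2.7 5.8 0.0
      vertex 14.0 14.0 22.0
    endloop
  endfacet
  facet normal -0.5041 -0.6919 0.5168
    outer loop
      vertex 2.7 5.8 0.0
      vertex 9.7 0.7 0.0
      vertex 14.0 14.0 22.0
    endloop
  endfacet
  facet normal 0.0000 -0.8558 0.5174
    outer loop
      vertex 9.7 0.7 0.0
      vertex 18.3 0.7 0.0
      vertex 14.0 14.0 22.0
    endloop
  endfacet
  facet normal 0.5041 -0.6919 0.5168
    outer loop
      vertex 18.3 0.7 0.0
      vertex 25.3 5.8 0.0
      vertex 14.0 14.0 22.0
    endloop
  endfacet
  facet normal 0.8129 -0.2677 0.5173
    outer loop
      vertex 25.3 5.8 0.0
      vertex 28.0 14.0 0.0
      vertex 14.0 14.0 22.0
    endloop
  endfacet
endsolid part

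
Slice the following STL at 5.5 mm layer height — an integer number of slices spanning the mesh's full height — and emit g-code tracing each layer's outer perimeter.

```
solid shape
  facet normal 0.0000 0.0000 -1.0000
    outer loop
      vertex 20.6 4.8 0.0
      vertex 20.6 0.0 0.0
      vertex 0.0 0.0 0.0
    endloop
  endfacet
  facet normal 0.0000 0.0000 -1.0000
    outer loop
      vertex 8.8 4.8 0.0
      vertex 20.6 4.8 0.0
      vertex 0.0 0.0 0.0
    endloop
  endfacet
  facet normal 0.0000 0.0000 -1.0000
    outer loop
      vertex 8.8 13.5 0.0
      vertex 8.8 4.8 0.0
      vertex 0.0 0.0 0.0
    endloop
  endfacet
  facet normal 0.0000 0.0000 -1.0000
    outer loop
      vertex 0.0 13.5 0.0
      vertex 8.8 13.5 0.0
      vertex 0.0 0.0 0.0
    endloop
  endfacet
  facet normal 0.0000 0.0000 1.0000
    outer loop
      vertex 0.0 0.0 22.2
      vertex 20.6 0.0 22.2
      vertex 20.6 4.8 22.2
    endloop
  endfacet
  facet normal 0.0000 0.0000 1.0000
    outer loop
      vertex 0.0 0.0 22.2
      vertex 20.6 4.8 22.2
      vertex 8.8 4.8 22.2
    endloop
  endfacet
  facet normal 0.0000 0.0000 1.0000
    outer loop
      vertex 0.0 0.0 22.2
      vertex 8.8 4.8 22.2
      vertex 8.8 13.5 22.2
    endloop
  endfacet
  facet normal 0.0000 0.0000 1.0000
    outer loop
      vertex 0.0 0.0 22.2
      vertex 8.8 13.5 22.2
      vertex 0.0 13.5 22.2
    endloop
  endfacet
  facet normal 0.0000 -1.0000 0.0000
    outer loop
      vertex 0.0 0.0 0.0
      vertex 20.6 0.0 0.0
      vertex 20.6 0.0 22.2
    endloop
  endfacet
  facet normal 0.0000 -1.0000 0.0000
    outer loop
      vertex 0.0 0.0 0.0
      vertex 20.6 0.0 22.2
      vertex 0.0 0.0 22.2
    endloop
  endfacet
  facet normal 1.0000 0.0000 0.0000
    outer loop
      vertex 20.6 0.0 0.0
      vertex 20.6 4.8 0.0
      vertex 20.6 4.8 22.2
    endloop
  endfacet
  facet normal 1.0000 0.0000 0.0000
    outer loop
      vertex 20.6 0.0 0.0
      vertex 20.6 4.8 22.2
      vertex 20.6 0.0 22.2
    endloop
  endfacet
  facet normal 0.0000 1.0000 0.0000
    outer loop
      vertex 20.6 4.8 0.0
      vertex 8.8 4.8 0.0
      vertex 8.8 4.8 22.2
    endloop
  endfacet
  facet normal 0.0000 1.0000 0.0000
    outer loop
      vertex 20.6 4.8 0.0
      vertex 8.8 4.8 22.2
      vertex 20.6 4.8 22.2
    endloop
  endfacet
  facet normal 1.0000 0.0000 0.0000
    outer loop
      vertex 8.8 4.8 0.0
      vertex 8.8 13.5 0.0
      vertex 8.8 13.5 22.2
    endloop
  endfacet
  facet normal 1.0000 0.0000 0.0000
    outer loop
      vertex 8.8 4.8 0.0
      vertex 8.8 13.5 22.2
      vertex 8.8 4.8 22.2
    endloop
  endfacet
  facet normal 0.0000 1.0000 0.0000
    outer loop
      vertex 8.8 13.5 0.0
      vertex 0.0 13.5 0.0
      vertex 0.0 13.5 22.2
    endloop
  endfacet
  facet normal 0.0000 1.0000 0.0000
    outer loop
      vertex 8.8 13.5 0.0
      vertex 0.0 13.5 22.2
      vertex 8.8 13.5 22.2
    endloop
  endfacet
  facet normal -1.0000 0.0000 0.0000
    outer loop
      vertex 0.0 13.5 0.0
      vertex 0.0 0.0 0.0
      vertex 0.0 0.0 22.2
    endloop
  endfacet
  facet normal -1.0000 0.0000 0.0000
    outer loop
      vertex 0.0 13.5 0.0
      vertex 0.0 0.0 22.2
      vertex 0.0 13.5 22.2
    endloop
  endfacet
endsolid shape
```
; perimeter-only toolpath
G21 ; units = mm
G90 ; absolute positioning
G28 ; home
; layer 1
G0 Z5.5
G0 X0.0 Y0.0
G1 X20.6 Y0.0
G1 X20.6 Y4.8
G1 X8.8 Y4.8
G1 X8.8 Y13.5
G1 X0.0 Y13.5
G1 X0.0 Y0.0
; layer 2
G0 Z11.1
G0 X0.0 Y0.0
G1 X20.6 Y0.0
G1 X20.6 Y4.8
G1 X8.8 Y4.8
G1 X8.8 Y13.5
G1 X0.0 Y13.5
G1 X0.0 Y0.0
; layer 3
G0 Z16.6
G0 X0.0 Y0.0
G1 X20.6 Y0.0
G1 X20.6 Y4.8
G1 X8.8 Y4.8
G1 X8.8 Y13.5
G1 X0.0 Y13.5
G1 X0.0 Y0.0
; layer 4
G0 Z22.2
G0 X0.0 Y0.0
G1 X20.6 Y0.0
G1 X20.6 Y4.8
G1 X8.8 Y4.8
G1 X8.8 Y13.5
G1 X0.0 Y13.5
G1 X0.0 Y0.0
M2 ; end

The solid is an L-shaped prism: outer 20.6 × 13.5 mm, arm thicknesses ≈ 4.8 mm (horizontal) and 8.8 mm (vertical), extruded 22.2 mm in z. Slicing at Δz = 5.5 mm — 4 equal slices spanning the solid's height, so layer i sits at z = i·h/4 — gives 4 non-empty perimeters. Each is a 6-segment closed polygon; G0 lifts to the layer z and rapids to the start vertex, then G1 traces the edges.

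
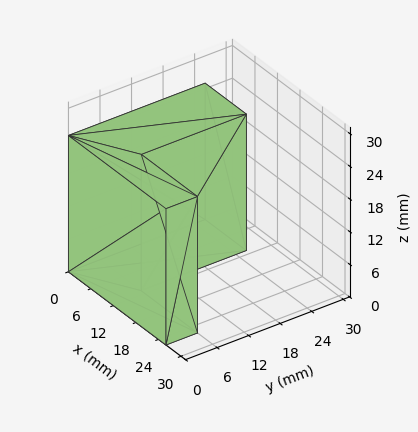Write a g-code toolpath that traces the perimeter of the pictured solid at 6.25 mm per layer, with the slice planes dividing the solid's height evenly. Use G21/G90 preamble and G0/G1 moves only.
Reading the render: the shape is an L-shaped prism: outer 26 × 26 mm, arm thicknesses ≈ 6 mm (horizontal) and 11 mm (vertical), extruded 25 mm in z (dimensions read to the nearest mm from the axis ticks). For the g-code, the solid's height is divided into equal slices at the stated Δz and each level perimeter traced with G1 moves after a G0 lift.

; perimeter-only toolpath
G21 ; units = mm
G90 ; absolute positioning
G28 ; home
; layer 1
G0 Z6.25
G0 X0.00 Y0.00
G1 X26.00 Y0.00
G1 X26.00 Y6.00
G1 X11.00 Y6.00
G1 X11.00 Y26.00
G1 X0.00 Y26.00
G1 X0.00 Y0.00
; layer 2
G0 Z12.50
G0 X0.00 Y0.00
G1 X26.00 Y0.00
G1 X26.00 Y6.00
G1 X11.00 Y6.00
G1 X11.00 Y26.00
G1 X0.00 Y26.00
G1 X0.00 Y0.00
; layer 3
G0 Z18.75
G0 X0.00 Y0.00
G1 X26.00 Y0.00
G1 X26.00 Y6.00
G1 X11.00 Y6.00
G1 X11.00 Y26.00
G1 X0.00 Y26.00
G1 X0.00 Y0.00
; layer 4
G0 Z25.00
G0 X0.00 Y0.00
G1 X26.00 Y0.00
G1 X26.00 Y6.00
G1 X11.00 Y6.00
G1 X11.00 Y26.00
G1 X0.00 Y26.00
G1 X0.00 Y0.00
M2 ; end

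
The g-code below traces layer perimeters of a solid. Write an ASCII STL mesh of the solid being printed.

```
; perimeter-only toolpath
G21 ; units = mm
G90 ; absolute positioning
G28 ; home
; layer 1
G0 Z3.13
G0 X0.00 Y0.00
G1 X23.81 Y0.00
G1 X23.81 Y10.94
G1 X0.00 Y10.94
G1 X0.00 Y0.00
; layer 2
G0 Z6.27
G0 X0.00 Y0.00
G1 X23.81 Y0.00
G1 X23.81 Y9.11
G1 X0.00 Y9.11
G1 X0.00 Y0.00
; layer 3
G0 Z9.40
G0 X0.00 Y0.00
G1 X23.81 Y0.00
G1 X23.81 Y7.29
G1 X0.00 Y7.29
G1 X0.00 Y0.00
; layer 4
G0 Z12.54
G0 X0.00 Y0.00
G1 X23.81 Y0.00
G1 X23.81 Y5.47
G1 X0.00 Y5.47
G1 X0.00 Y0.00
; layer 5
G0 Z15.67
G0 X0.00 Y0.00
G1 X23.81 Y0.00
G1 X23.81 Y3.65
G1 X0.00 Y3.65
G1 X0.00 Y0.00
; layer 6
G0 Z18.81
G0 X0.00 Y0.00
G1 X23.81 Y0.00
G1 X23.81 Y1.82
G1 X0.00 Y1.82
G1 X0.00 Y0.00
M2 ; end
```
solid part
  facet normal 0.0000 0.0000 -1.0000
    outer loop
      vertex 23.81 12.76 0.00
      vertex 23.81 0.00 0.00
      vertex 0.00 0.00 0.00
    endloop
  endfacet
  facet normal 0.0000 0.0000 -1.0000
    outer loop
      vertex 0.00 12.76 0.00
      vertex 23.81 12.76 0.00
      vertex 0.00 0.00 0.00
    endloop
  endfacet
  facet normal 0.0000 -1.0000 0.0000
    outer loop
      vertex 0.00 0.00 0.00
      vertex 23.81 0.00 0.00
      vertex 23.81 0.00 21.94
    endloop
  endfacet
  facet normal 0.0000 -1.0000 0.0000
    outer loop
      vertex 0.00 0.00 0.00
      vertex 23.81 0.00 21.94
      vertex 0.00 0.00 21.94
    endloop
  endfacet
  facet normal 0.0000 0.8644 0.5027
    outer loop
      vertex 0.00 0.00 21.94
      vertex 23.81 0.00 21.94
      vertex 23.81 12.76 0.00
    endloop
  endfacet
  facet normal 0.0000 0.8644 0.5027
    outer loop
      vertex 0.00 0.00 21.94
      vertex 23.81 12.76 0.00
      vertex 0.00 12.76 0.00
    endloop
  endfacet
  facet normal -1.0000 0.0000 0.0000
    outer loop
      vertex 0.00 0.00 21.94
      vertex 0.00 12.76 0.00
      vertex 0.00 0.00 0.00
    endloop
  endfacet
  facet normal 1.0000 0.0000 0.0000
    outer loop
      vertex 23.81 0.00 0.00
      vertex 23.81 12.76 0.00
      vertex 23.81 0.00 21.94
    endloop
  endfacet
endsolid part

The G0 Z moves step by Δz≈3.13 mm. The G1 loops shrink linearly with z, so the solid tapers from its base footprint up to z≈21.9. Closing with a flat bottom cap and the tapered top and triangulating gives 8 facets — a wedge (ramp): 23.8 × 12.8 mm base, rising to 21.9 mm along the y=0 edge and sloping linearly to z=0 at y=12.8.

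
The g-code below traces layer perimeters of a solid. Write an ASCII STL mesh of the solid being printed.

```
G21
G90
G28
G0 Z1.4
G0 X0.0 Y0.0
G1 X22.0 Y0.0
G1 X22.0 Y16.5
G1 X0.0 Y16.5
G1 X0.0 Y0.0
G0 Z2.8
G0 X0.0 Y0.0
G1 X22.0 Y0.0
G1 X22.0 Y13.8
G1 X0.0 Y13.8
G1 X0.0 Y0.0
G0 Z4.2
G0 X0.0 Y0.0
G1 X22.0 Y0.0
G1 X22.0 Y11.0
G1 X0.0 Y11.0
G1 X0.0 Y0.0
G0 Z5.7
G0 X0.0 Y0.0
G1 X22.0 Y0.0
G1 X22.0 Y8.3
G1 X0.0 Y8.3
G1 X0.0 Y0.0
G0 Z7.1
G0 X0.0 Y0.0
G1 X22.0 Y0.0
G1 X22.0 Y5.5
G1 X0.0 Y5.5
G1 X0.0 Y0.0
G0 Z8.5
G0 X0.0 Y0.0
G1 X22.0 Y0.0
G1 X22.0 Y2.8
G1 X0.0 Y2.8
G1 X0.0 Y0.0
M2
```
solid part
  facet normal 0.0000 0.0000 -1.0000
    outer loop
      vertex 22.0 19.3 0.0
      vertex 22.0 0.0 0.0
      vertex 0.0 0.0 0.0
    endloop
  endfacet
  facet normal 0.0000 0.0000 -1.0000
    outer loop
      vertex 0.0 19.3 0.0
      vertex 22.0 19.3 0.0
      vertex 0.0 0.0 0.0
    endloop
  endfacet
  facet normal 0.0000 -1.0000 0.0000
    outer loop
      vertex 0.0 0.0 0.0
      vertex 22.0 0.0 0.0
      vertex 22.0 0.0 9.9
    endloop
  endfacet
  facet normal 0.0000 -1.0000 0.0000
    outer loop
      vertex 0.0 0.0 0.0
      vertex 22.0 0.0 9.9
      vertex 0.0 0.0 9.9
    endloop
  endfacet
  facet normal 0.0000 0.4564 0.8898
    outer loop
      vertex 0.0 0.0 9.9
      vertex 22.0 0.0 9.9
      vertex 22.0 19.3 0.0
    endloop
  endfacet
  facet normal 0.0000 0.4564 0.8898
    outer loop
      vertex 0.0 0.0 9.9
      vertex 22.0 19.3 0.0
      vertex 0.0 19.3 0.0
    endloop
  endfacet
  facet normal -1.0000 0.0000 0.0000
    outer loop
      vertex 0.0 0.0 9.9
      vertex 0.0 19.3 0.0
      vertex 0.0 0.0 0.0
    endloop
  endfacet
  facet normal 1.0000 0.0000 0.0000
    outer loop
      vertex 22.0 0.0 0.0
      vertex 22.0 19.3 0.0
      vertex 22.0 0.0 9.9
    endloop
  endfacet
endsolid part

The G0 Z moves step by Δz≈1.4 mm. The G1 loops shrink linearly with z, so the solid tapers from its base footprint up to z≈9.9. Closing with a flat bottom cap and the tapered top and triangulating gives 8 facets — a wedge (ramp): 22 × 19.3 mm base, rising to 9.9 mm along the y=0 edge and sloping linearly to z=0 at y=19.3.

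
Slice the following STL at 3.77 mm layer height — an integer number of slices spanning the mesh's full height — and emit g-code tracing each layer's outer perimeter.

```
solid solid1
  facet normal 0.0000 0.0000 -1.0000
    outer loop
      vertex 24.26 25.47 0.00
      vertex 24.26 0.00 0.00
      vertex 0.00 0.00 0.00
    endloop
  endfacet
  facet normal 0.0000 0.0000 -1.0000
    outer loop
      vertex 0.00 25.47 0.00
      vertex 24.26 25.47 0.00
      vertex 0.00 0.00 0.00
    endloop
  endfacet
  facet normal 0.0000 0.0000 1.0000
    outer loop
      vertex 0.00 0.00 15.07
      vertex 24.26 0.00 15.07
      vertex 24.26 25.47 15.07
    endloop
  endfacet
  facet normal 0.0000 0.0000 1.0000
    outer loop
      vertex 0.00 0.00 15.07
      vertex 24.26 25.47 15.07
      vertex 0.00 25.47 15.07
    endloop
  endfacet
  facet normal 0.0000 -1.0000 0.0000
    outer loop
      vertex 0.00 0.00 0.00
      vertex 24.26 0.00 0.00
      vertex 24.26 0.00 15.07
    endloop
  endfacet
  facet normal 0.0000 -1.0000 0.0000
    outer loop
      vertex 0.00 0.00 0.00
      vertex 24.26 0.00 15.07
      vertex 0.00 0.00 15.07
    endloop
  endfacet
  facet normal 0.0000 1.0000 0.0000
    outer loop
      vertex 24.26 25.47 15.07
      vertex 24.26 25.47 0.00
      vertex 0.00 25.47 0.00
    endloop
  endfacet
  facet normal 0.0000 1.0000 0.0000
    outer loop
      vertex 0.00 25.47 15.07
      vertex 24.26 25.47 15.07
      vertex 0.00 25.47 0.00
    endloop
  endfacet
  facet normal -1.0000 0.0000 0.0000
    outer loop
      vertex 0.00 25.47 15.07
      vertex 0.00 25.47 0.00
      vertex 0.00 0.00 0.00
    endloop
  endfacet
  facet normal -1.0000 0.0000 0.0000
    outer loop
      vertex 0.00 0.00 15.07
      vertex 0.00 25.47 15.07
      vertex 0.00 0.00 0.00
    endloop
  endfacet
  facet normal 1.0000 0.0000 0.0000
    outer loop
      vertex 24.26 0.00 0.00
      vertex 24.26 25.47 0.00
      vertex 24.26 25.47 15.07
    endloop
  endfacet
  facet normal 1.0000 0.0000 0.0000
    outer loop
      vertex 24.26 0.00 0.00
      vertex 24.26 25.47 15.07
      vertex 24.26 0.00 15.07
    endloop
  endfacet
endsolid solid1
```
; perimeter-only toolpath
G21 ; units = mm
G90 ; absolute positioning
G28 ; home
; layer 1
G0 Z3.77
G0 X0.00 Y0.00
G1 X24.26 Y0.00
G1 X24.26 Y25.47
G1 X0.00 Y25.47
G1 X0.00 Y0.00
; layer 2
G0 Z7.54
G0 X0.00 Y0.00
G1 X24.26 Y0.00
G1 X24.26 Y25.47
G1 X0.00 Y25.47
G1 X0.00 Y0.00
; layer 3
G0 Z11.30
G0 X0.00 Y0.00
G1 X24.26 Y0.00
G1 X24.26 Y25.47
G1 X0.00 Y25.47
G1 X0.00 Y0.00
; layer 4
G0 Z15.07
G0 X0.00 Y0.00
G1 X24.26 Y0.00
G1 X24.26 Y25.47
G1 X0.00 Y25.47
G1 X0.00 Y0.00
M2 ; end

The solid is a rectangular box, roughly 24.3 × 25.5 mm footprint and 15.1 mm tall. Slicing at Δz = 3.77 mm — 4 equal slices spanning the solid's height, so layer i sits at z = i·h/4 — gives 4 non-empty perimeters. Each is a 4-segment closed polygon; G0 lifts to the layer z and rapids to the start vertex, then G1 traces the edges.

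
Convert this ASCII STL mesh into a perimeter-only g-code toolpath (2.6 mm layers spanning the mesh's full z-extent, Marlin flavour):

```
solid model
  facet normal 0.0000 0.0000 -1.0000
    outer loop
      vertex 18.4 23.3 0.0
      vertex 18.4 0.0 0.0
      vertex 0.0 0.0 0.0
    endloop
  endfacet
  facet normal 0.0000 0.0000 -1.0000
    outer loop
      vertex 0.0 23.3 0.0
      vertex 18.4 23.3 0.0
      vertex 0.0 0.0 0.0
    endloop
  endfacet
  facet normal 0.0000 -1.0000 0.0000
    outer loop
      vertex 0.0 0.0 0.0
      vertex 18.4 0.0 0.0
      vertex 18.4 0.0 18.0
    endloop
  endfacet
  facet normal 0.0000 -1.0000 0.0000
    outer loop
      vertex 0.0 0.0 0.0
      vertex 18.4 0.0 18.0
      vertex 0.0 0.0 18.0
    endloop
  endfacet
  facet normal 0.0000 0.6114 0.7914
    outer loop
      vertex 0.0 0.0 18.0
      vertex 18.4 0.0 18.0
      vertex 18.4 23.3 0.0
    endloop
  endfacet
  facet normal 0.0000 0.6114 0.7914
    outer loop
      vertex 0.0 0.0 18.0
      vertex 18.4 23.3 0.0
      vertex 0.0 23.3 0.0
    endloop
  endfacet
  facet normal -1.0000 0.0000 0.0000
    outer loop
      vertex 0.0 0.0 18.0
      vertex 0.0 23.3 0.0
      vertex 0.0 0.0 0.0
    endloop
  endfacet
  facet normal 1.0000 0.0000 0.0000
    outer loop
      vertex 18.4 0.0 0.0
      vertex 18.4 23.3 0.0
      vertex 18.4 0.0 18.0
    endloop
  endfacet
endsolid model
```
; perimeter-only toolpath
G21 ; units = mm
G90 ; absolute positioning
G28 ; home
; layer 1
G0 Z2.6
G0 X0.0 Y0.0
G1 X18.4 Y0.0
G1 X18.4 Y20.0
G1 X0.0 Y20.0
G1 X0.0 Y0.0
; layer 2
G0 Z5.1
G0 X0.0 Y0.0
G1 X18.4 Y0.0
G1 X18.4 Y16.6
G1 X0.0 Y16.6
G1 X0.0 Y0.0
; layer 3
G0 Z7.7
G0 X0.0 Y0.0
G1 X18.4 Y0.0
G1 X18.4 Y13.3
G1 X0.0 Y13.3
G1 X0.0 Y0.0
; layer 4
G0 Z10.3
G0 X0.0 Y0.0
G1 X18.4 Y0.0
G1 X18.4 Y10.0
G1 X0.0 Y10.0
G1 X0.0 Y0.0
; layer 5
G0 Z12.9
G0 X0.0 Y0.0
G1 X18.4 Y0.0
G1 X18.4 Y6.7
G1 X0.0 Y6.7
G1 X0.0 Y0.0
; layer 6
G0 Z15.4
G0 X0.0 Y0.0
G1 X18.4 Y0.0
G1 X18.4 Y3.3
G1 X0.0 Y3.3
G1 X0.0 Y0.0
M2 ; end

The solid is a wedge (ramp): 18.4 × 23.3 mm base, rising to 18 mm along the y=0 edge and sloping linearly to z=0 at y=23.3. Slicing at Δz = 2.6 mm — 7 equal slices spanning the solid's height, so layer i sits at z = i·h/7 — gives 6 non-empty perimeters. Each is a 4-segment closed polygon; G0 lifts to the layer z and rapids to the start vertex, then G1 traces the edges. The cross-section shrinks linearly with z (the slice at the apex is degenerate and omitted).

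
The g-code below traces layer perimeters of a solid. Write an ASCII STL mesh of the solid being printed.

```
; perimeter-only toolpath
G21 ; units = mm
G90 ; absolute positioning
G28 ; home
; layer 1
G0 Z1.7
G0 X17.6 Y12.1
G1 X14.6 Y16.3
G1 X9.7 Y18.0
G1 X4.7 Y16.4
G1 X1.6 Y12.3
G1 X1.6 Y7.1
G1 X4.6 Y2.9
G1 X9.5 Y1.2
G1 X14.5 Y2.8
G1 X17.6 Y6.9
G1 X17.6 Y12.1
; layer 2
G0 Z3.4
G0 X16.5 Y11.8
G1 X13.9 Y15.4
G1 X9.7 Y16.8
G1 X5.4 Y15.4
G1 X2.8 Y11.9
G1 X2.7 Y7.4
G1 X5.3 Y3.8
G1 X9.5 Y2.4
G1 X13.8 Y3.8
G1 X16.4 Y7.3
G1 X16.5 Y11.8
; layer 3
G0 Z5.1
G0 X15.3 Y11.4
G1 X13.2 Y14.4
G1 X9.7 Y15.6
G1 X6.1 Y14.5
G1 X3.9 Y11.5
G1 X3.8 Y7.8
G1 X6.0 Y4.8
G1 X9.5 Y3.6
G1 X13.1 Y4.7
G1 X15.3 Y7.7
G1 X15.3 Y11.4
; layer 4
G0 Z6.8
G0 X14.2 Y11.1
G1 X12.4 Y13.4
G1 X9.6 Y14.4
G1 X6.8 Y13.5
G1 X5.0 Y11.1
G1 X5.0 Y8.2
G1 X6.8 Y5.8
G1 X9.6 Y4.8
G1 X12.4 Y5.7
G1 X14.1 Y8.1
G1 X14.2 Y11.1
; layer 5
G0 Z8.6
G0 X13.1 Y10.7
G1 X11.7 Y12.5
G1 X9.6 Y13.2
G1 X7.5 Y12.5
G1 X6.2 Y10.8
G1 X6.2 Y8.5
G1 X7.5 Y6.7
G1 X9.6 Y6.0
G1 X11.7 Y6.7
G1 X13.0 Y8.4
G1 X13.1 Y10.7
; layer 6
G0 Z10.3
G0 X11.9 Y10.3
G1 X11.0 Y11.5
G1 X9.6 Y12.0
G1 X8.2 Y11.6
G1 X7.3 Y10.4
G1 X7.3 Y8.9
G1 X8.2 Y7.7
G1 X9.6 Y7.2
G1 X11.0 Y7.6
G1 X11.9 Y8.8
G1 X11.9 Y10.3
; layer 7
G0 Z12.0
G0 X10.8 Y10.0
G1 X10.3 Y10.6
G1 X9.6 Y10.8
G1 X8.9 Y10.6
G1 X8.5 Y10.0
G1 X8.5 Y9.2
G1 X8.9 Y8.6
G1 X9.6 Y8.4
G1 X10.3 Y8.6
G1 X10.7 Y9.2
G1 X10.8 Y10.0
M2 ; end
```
solid part
  facet normal 0.0000 0.0000 -1.0000
    outer loop
      vertex 9.7 19.2 0.0
      vertex 15.3 17.3 0.0
      vertex 18.8 12.5 0.0
    endloop
  endfacet
  facet normal 0.0000 0.0000 -1.0000
    outer loop
      vertex 4.0 17.4 0.0
      vertex 9.7 19.2 0.0
      vertex 18.8 12.5 0.0
    endloop
  endfacet
  facet normal 0.0000 0.0000 -1.0000
    outer loop
      vertex 0.5 12.7 0.0
      vertex 4.0 17.4 0.0
      vertex 18.8 12.5 0.0
    endloop
  endfacet
  facet normal 0.0000 0.0000 -1.0000
    outer loop
      vertex 0.4 6.7 0.0
      vertex 0.5 12.7 0.0
      vertex 18.8 12.5 0.0
    endloop
  endfacet
  facet normal 0.0000 0.0000 -1.0000
    outer loop
      vertex 3.9 1.9 0.0
      vertex 0.4 6.7 0.0
      vertex 18.8 12.5 0.0
    endloop
  endfacet
  facet normal 0.0000 0.0000 -1.0000
    outer loop
      vertex 9.5 0.0 0.0
      vertex 3.9 1.9 0.0
      vertex 18.8 12.5 0.0
    endloop
  endfacet
  facet normal 0.0000 0.0000 -1.0000
    outer loop
      vertex 15.2 1.8 0.0
      vertex 9.5 0.0 0.0
      vertex 18.8 12.5 0.0
    endloop
  endfacet
  facet normal 0.0000 0.0000 -1.0000
    outer loop
      vertex 18.7 6.5 0.0
      vertex 15.2 1.8 0.0
      vertex 18.8 12.5 0.0
    endloop
  endfacet
  facet normal 0.6721 0.4901 0.5551
    outer loop
      vertex 18.8 12.5 0.0
      vertex 15.3 17.3 0.0
      vertex 9.6 9.6 13.7
    endloop
  endfacet
  facet normal 0.2674 0.7882 0.5543
    outer loop
      vertex 15.3 17.3 0.0
      vertex 9.7 19.2 0.0
      vertex 9.6 9.6 13.7
    endloop
  endfacet
  facet normal -0.2506 0.7937 0.5543
    outer loop
      vertex 9.7 19.2 0.0
      vertex 4.0 17.4 0.0
      vertex 9.6 9.6 13.7
    endloop
  endfacet
  facet normal -0.6670 0.4967 0.5554
    outer loop
      vertex 4.0 17.4 0.0
      vertex 0.5 12.7 0.0
      vertex 9.6 9.6 13.7
    endloop
  endfacet
  facet normal -0.8315 0.0139 0.5554
    outer loop
      vertex 0.5 12.7 0.0
      vertex 0.4 6.7 0.0
      vertex 9.6 9.6 13.7
    endloop
  endfacet
  facet normal -0.6721 -0.4901 0.5551
    outer loop
      vertex 0.4 6.7 0.0
      vertex 3.9 1.9 0.0
      vertex 9.6 9.6 13.7
    endloop
  endfacet
  facet normal -0.2674 -0.7882 0.5543
    outer loop
      vertex 3.9 1.9 0.0
      vertex 9.5 0.0 0.0
      vertex 9.6 9.6 13.7
    endloop
  endfacet
  facet normal 0.2506 -0.7937 0.5543
    outer loop
      vertex 9.5 0.0 0.0
      vertex 15.2 1.8 0.0
      vertex 9.6 9.6 13.7
    endloop
  endfacet
  facet normal 0.6670 -0.4967 0.5554
    outer loop
      vertex 15.2 1.8 0.0
      vertex 18.7 6.5 0.0
      vertex 9.6 9.6 13.7
    endloop
  endfacet
  facet normal 0.8315 -0.0139 0.5554
    outer loop
      vertex 18.7 6.5 0.0
      vertex 18.8 12.5 0.0
      vertex 9.6 9.6 13.7
    endloop
  endfacet
endsolid part

The G0 Z moves step by Δz≈1.7 mm. The G1 loops shrink linearly with z, so the solid tapers from its base footprint up to z≈13.7. Closing with a flat bottom cap and the tapered top and triangulating gives 18 facets — a regular 10-sided pyramid, base circumscribed radius ≈ 9.6 mm, apex at z ≈ 13.7 mm.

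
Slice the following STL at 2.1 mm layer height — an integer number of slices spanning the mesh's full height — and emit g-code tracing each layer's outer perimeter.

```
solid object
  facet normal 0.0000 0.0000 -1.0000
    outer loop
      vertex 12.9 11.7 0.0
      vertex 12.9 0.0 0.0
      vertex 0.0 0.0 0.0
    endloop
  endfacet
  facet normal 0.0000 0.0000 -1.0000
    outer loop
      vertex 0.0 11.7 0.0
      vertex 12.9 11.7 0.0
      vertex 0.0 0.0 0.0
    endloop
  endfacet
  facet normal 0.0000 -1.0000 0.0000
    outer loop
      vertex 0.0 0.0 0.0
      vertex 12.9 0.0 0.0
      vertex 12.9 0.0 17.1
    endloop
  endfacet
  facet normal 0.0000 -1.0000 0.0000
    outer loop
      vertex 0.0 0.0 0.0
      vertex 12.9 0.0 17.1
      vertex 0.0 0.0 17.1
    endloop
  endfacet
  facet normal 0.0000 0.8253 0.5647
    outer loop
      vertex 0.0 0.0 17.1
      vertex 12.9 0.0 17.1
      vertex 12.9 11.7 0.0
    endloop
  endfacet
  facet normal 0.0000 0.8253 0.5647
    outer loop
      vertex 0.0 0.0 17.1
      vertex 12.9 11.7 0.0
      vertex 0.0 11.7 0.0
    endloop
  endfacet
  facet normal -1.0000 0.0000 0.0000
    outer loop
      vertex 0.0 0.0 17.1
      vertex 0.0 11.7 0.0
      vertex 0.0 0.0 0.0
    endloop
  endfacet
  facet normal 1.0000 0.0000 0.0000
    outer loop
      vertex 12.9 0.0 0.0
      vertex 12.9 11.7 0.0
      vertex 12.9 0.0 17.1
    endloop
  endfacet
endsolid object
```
; perimeter-only toolpath
G21 ; units = mm
G90 ; absolute positioning
G28 ; home
; layer 1
G0 Z2.1
G0 X0.0 Y0.0
G1 X12.9 Y0.0
G1 X12.9 Y10.2
G1 X0.0 Y10.2
G1 X0.0 Y0.0
; layer 2
G0 Z4.3
G0 X0.0 Y0.0
G1 X12.9 Y0.0
G1 X12.9 Y8.8
G1 X0.0 Y8.8
G1 X0.0 Y0.0
; layer 3
G0 Z6.4
G0 X0.0 Y0.0
G1 X12.9 Y0.0
G1 X12.9 Y7.3
G1 X0.0 Y7.3
G1 X0.0 Y0.0
; layer 4
G0 Z8.6
G0 X0.0 Y0.0
G1 X12.9 Y0.0
G1 X12.9 Y5.8
G1 X0.0 Y5.8
G1 X0.0 Y0.0
; layer 5
G0 Z10.7
G0 X0.0 Y0.0
G1 X12.9 Y0.0
G1 X12.9 Y4.4
G1 X0.0 Y4.4
G1 X0.0 Y0.0
; layer 6
G0 Z12.8
G0 X0.0 Y0.0
G1 X12.9 Y0.0
G1 X12.9 Y2.9
G1 X0.0 Y2.9
G1 X0.0 Y0.0
; layer 7
G0 Z15.0
G0 X0.0 Y0.0
G1 X12.9 Y0.0
G1 X12.9 Y1.5
G1 X0.0 Y1.5
G1 X0.0 Y0.0
M2 ; end

The solid is a wedge (ramp): 12.9 × 11.7 mm base, rising to 17.1 mm along the y=0 edge and sloping linearly to z=0 at y=11.7. Slicing at Δz = 2.1 mm — 8 equal slices spanning the solid's height, so layer i sits at z = i·h/8 — gives 7 non-empty perimeters. Each is a 4-segment closed polygon; G0 lifts to the layer z and rapids to the start vertex, then G1 traces the edges. The cross-section shrinks linearly with z (the slice at the apex is degenerate and omitted).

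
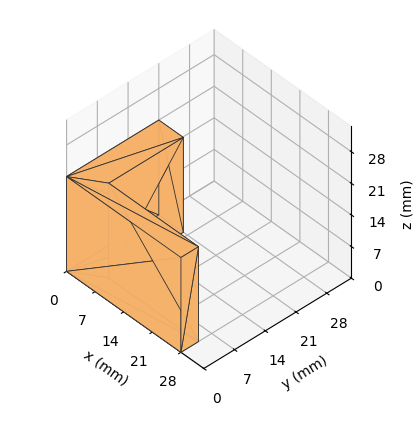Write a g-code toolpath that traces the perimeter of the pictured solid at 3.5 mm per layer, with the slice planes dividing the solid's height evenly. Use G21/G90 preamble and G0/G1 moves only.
Reading the render: the shape is an L-shaped prism: outer 28 × 21 mm, arm thicknesses ≈ 4 mm (horizontal) and 6 mm (vertical), extruded 21 mm in z (dimensions read to the nearest mm from the axis ticks). For the g-code, the solid's height is divided into equal slices at the stated Δz and each level perimeter traced with G1 moves after a G0 lift.

; perimeter-only toolpath
G21 ; units = mm
G90 ; absolute positioning
G28 ; home
; layer 1
G0 Z3.5
G0 X0.0 Y0.0
G1 X28.0 Y0.0
G1 X28.0 Y4.0
G1 X6.0 Y4.0
G1 X6.0 Y21.0
G1 X0.0 Y21.0
G1 X0.0 Y0.0
; layer 2
G0 Z7.0
G0 X0.0 Y0.0
G1 X28.0 Y0.0
G1 X28.0 Y4.0
G1 X6.0 Y4.0
G1 X6.0 Y21.0
G1 X0.0 Y21.0
G1 X0.0 Y0.0
; layer 3
G0 Z10.5
G0 X0.0 Y0.0
G1 X28.0 Y0.0
G1 X28.0 Y4.0
G1 X6.0 Y4.0
G1 X6.0 Y21.0
G1 X0.0 Y21.0
G1 X0.0 Y0.0
; layer 4
G0 Z14.0
G0 X0.0 Y0.0
G1 X28.0 Y0.0
G1 X28.0 Y4.0
G1 X6.0 Y4.0
G1 X6.0 Y21.0
G1 X0.0 Y21.0
G1 X0.0 Y0.0
; layer 5
G0 Z17.5
G0 X0.0 Y0.0
G1 X28.0 Y0.0
G1 X28.0 Y4.0
G1 X6.0 Y4.0
G1 X6.0 Y21.0
G1 X0.0 Y21.0
G1 X0.0 Y0.0
; layer 6
G0 Z21.0
G0 X0.0 Y0.0
G1 X28.0 Y0.0
G1 X28.0 Y4.0
G1 X6.0 Y4.0
G1 X6.0 Y21.0
G1 X0.0 Y21.0
G1 X0.0 Y0.0
M2 ; end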